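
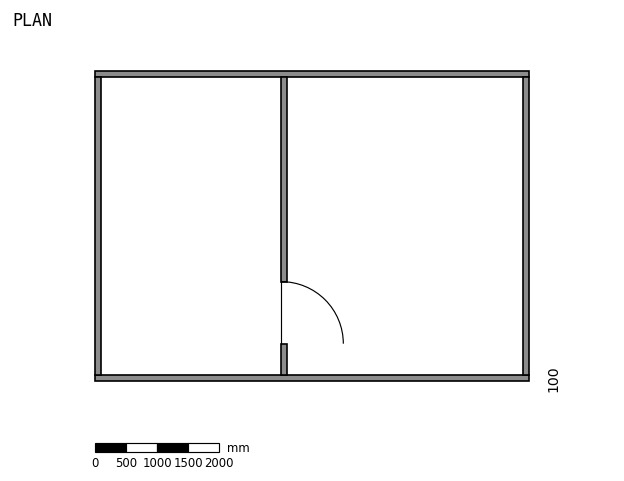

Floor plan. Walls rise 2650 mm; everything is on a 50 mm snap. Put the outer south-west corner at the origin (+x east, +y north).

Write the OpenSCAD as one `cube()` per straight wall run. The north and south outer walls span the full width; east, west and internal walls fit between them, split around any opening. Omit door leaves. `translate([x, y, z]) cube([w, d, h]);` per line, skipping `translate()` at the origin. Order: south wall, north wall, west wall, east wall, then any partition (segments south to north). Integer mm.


cube([7000, 100, 2650]);
translate([0, 4900, 0]) cube([7000, 100, 2650]);
translate([0, 100, 0]) cube([100, 4800, 2650]);
translate([6900, 100, 0]) cube([100, 4800, 2650]);
translate([3000, 100, 0]) cube([100, 500, 2650]);
translate([3000, 1600, 0]) cube([100, 3300, 2650]);


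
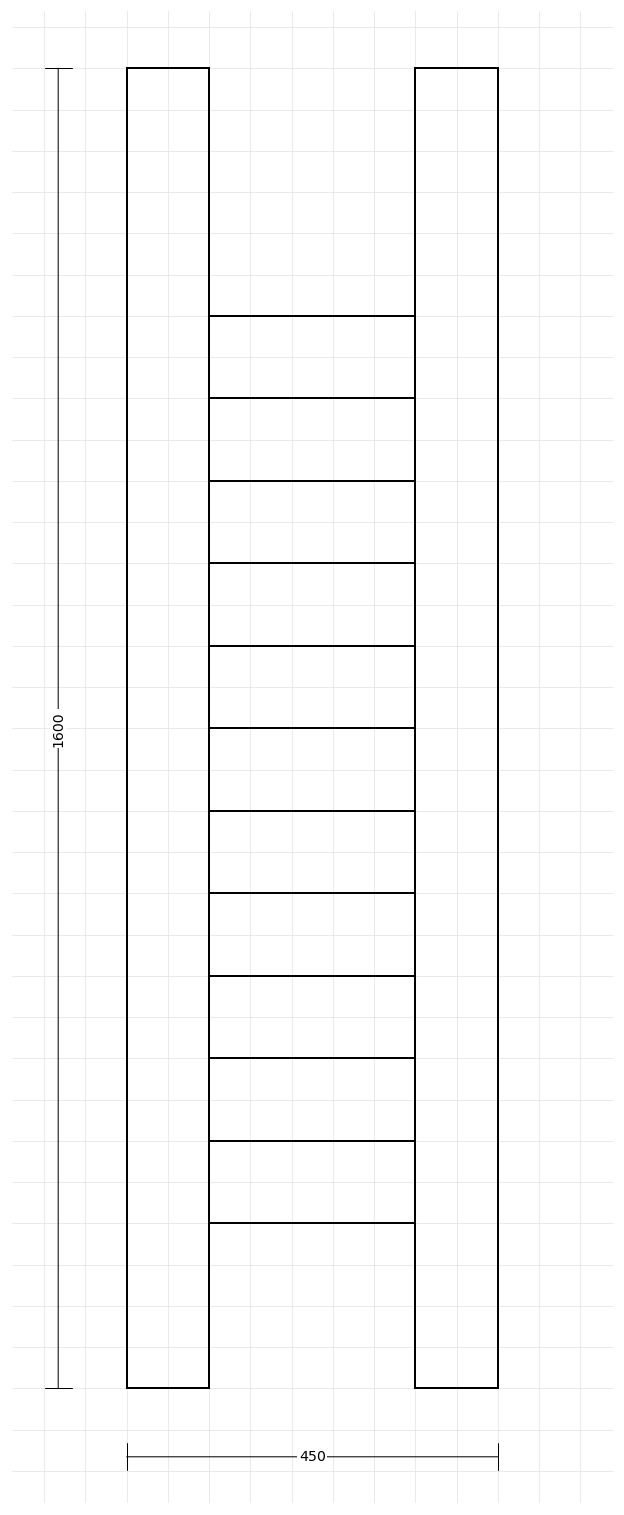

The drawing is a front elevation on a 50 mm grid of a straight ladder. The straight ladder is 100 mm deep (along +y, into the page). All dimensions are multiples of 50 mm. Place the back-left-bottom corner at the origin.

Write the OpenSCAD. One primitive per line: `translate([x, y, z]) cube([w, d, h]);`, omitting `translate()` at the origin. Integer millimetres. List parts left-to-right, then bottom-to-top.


cube([100, 100, 1600]);
translate([100, 0, 200]) cube([250, 100, 100]);
translate([100, 0, 400]) cube([250, 100, 100]);
translate([100, 0, 600]) cube([250, 100, 100]);
translate([100, 0, 800]) cube([250, 100, 100]);
translate([100, 0, 1000]) cube([250, 100, 100]);
translate([100, 0, 1200]) cube([250, 100, 100]);
translate([350, 0, 0]) cube([100, 100, 1600]);


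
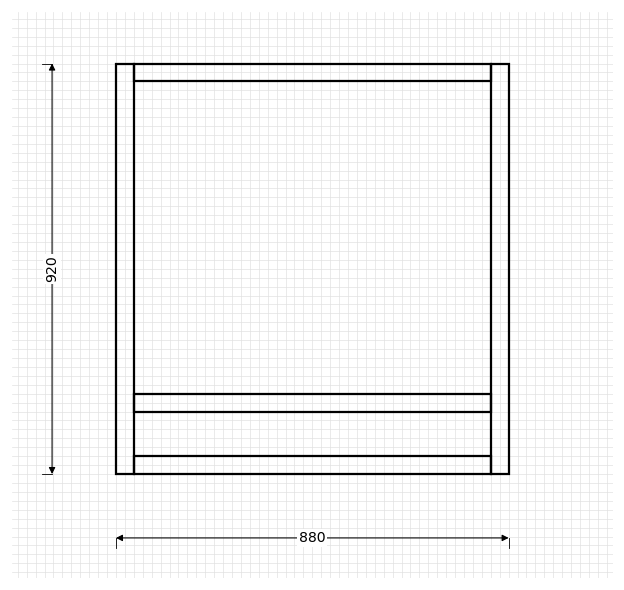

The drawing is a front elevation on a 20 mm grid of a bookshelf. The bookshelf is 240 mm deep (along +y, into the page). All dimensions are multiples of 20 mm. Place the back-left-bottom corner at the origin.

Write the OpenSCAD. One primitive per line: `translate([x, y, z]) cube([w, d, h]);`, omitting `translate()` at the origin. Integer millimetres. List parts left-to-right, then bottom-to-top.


cube([40, 240, 920]);
translate([40, 0, 0]) cube([800, 240, 40]);
translate([40, 0, 140]) cube([800, 240, 40]);
translate([40, 0, 880]) cube([800, 240, 40]);
translate([840, 0, 0]) cube([40, 240, 920]);


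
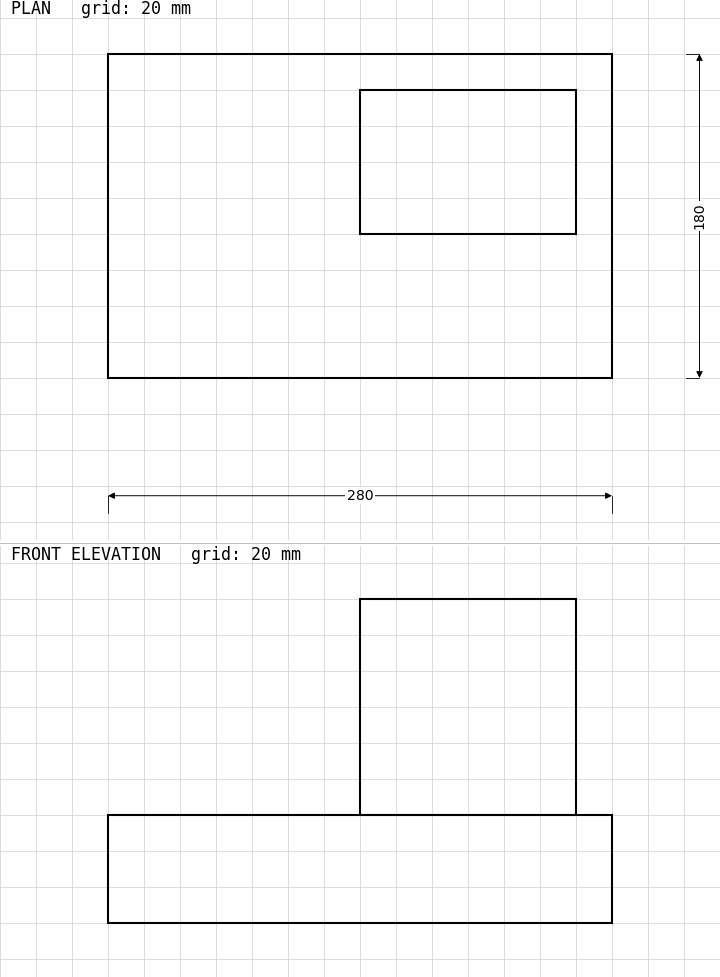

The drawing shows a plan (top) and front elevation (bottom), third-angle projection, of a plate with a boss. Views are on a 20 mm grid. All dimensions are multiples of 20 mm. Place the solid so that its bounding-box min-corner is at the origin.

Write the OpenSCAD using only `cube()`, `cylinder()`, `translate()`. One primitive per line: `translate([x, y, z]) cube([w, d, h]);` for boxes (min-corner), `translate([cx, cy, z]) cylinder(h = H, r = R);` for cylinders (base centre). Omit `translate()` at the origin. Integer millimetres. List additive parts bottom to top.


cube([280, 180, 60]);
translate([140, 80, 60]) cube([120, 80, 120]);


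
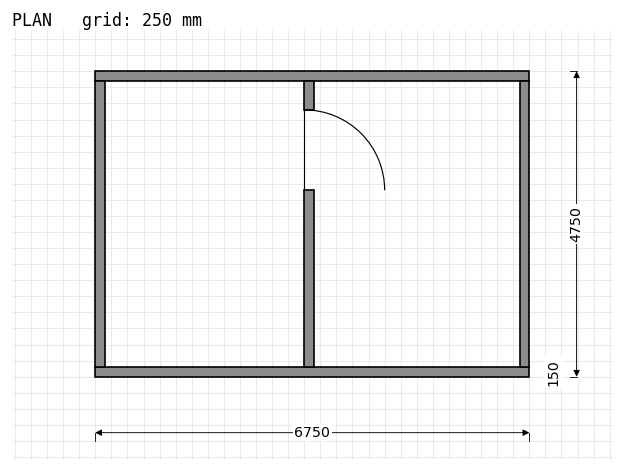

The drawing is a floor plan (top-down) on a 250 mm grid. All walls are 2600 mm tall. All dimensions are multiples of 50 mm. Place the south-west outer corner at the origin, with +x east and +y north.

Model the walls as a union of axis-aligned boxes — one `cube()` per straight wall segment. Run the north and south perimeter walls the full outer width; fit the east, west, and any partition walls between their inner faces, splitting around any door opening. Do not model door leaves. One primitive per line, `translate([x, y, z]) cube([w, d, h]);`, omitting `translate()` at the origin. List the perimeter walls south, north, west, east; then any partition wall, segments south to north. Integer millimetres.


cube([6750, 150, 2600]);
translate([0, 4600, 0]) cube([6750, 150, 2600]);
translate([0, 150, 0]) cube([150, 4450, 2600]);
translate([6600, 150, 0]) cube([150, 4450, 2600]);
translate([3250, 150, 0]) cube([150, 2750, 2600]);
translate([3250, 4150, 0]) cube([150, 450, 2600]);


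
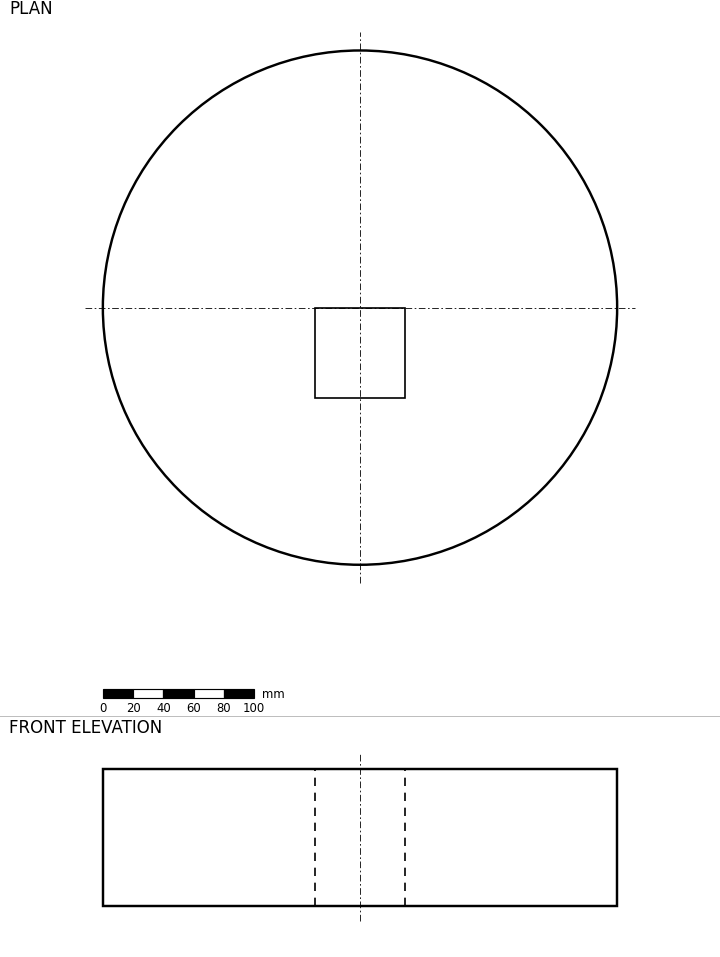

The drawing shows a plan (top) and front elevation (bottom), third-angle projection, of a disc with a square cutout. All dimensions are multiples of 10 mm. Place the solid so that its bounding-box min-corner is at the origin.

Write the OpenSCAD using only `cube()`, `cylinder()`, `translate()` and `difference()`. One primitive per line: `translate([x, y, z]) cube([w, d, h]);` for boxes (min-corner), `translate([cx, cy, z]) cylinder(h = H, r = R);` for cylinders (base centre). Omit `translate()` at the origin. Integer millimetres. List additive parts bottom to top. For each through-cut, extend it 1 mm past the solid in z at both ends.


difference() {
  translate([170, 170, 0]) cylinder(h = 90, r = 170);
  translate([140, 110, -1]) cube([60, 60, 92]);
}


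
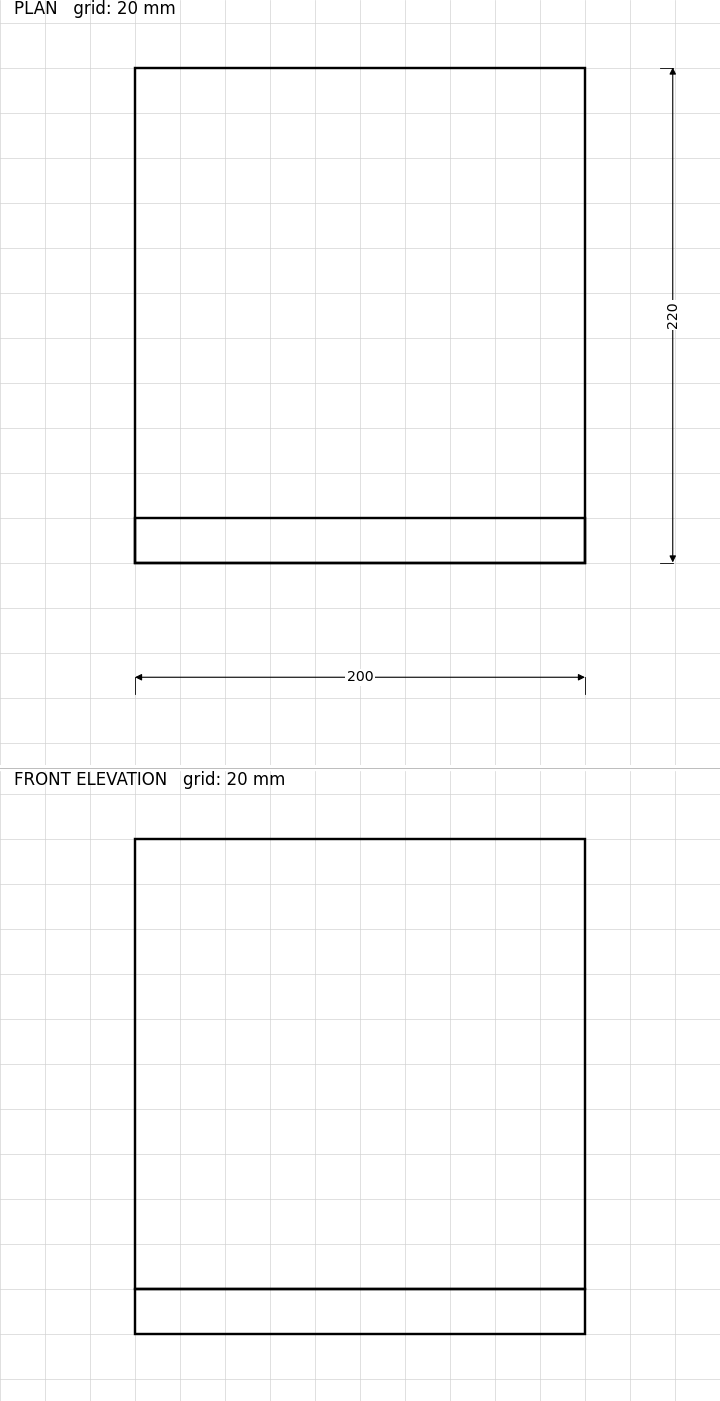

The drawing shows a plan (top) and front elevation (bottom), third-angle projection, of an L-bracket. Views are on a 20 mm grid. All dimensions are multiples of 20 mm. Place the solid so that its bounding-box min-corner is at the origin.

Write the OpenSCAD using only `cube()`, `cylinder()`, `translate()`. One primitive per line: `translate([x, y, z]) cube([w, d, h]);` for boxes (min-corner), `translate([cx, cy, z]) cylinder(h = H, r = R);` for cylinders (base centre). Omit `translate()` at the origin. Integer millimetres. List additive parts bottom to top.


cube([200, 220, 20]);
translate([0, 0, 20]) cube([200, 20, 200]);


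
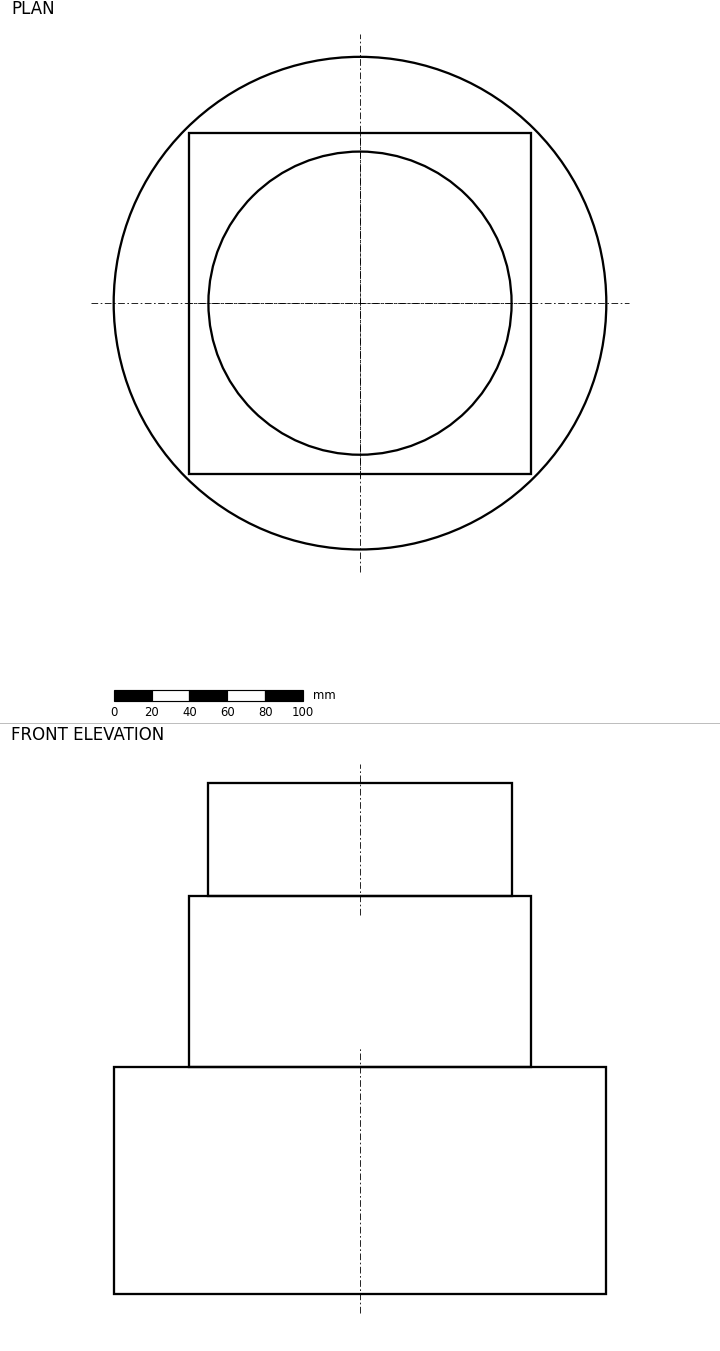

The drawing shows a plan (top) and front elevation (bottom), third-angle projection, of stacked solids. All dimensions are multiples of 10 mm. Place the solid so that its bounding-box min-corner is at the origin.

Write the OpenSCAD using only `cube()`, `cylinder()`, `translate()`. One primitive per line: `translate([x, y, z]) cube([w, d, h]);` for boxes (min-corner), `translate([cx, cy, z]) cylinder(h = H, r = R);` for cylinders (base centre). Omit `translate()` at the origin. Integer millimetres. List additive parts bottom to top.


translate([130, 130, 0]) cylinder(h = 120, r = 130);
translate([40, 40, 120]) cube([180, 180, 90]);
translate([130, 130, 210]) cylinder(h = 60, r = 80);


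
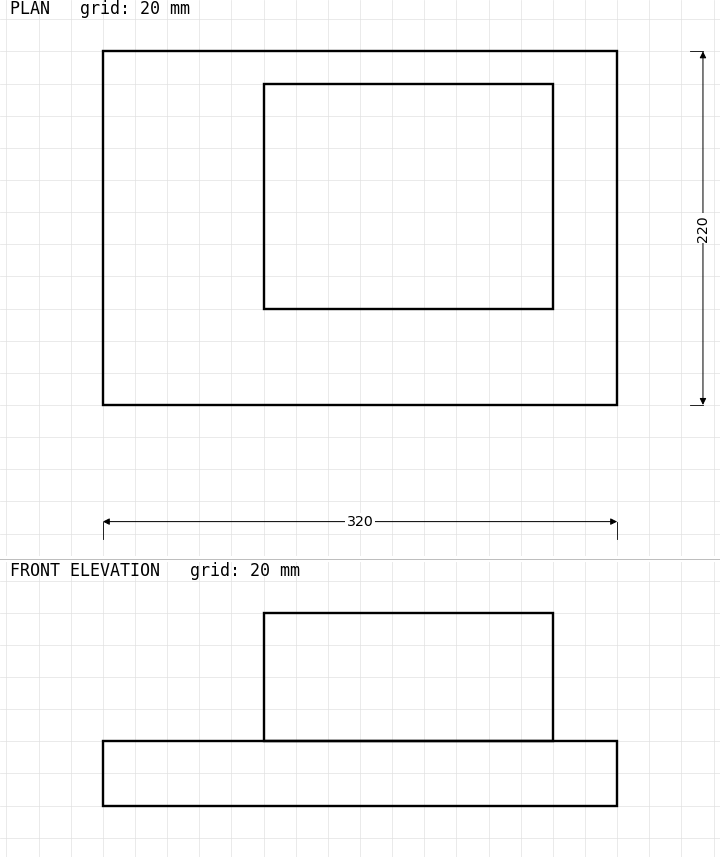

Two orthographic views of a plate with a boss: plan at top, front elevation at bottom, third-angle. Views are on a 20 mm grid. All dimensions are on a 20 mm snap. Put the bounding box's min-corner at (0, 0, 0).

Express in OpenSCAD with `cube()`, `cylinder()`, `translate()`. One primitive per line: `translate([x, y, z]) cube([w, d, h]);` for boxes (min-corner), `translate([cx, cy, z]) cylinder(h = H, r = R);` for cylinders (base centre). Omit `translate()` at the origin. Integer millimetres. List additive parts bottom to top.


cube([320, 220, 40]);
translate([100, 60, 40]) cube([180, 140, 80]);


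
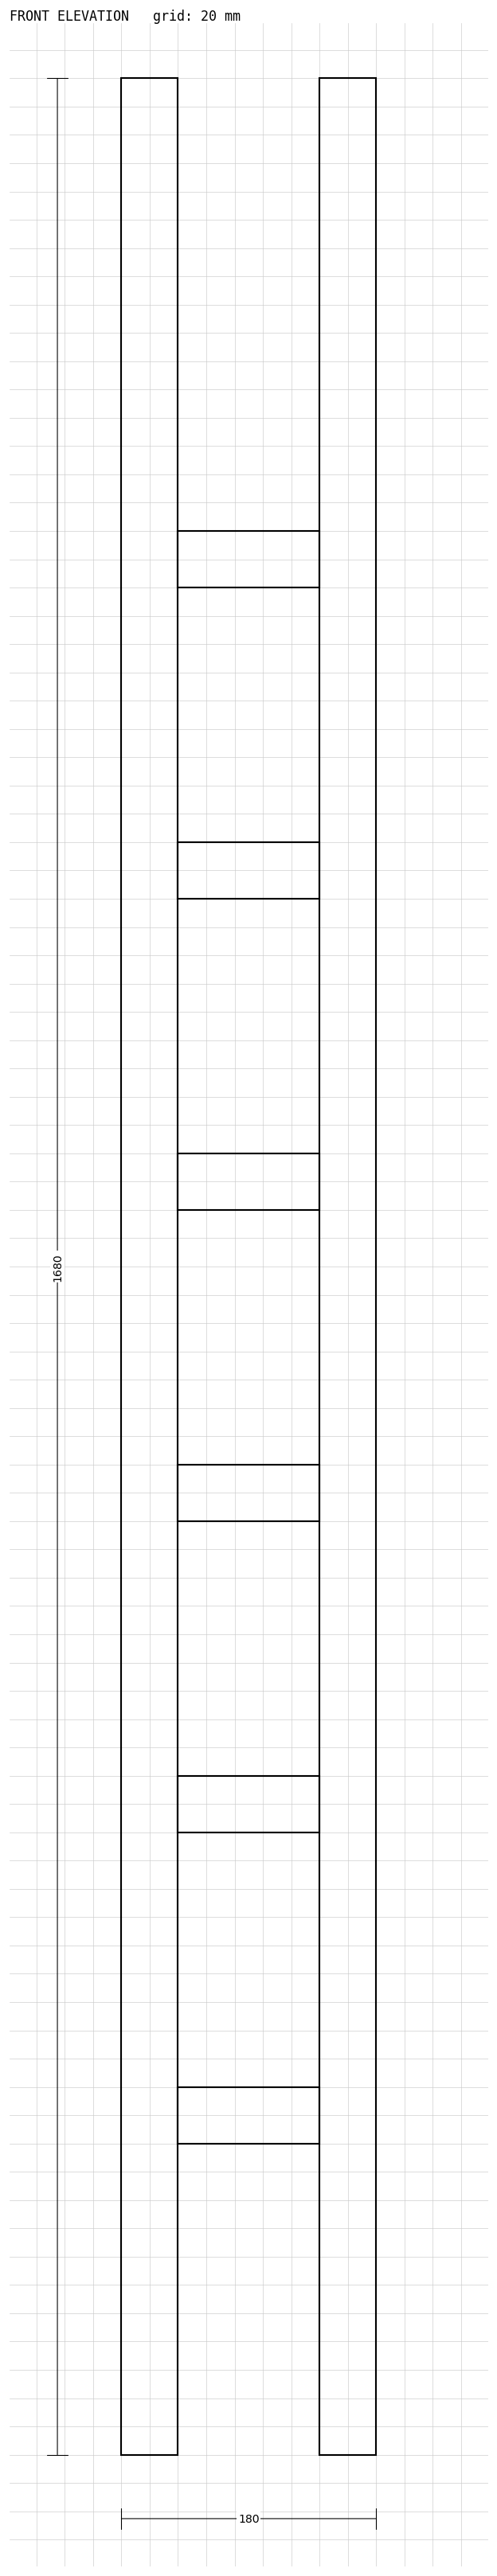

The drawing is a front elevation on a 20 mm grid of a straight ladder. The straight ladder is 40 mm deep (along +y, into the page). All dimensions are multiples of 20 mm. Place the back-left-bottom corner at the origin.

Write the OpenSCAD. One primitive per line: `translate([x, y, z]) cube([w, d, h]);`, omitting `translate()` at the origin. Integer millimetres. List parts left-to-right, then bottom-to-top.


cube([40, 40, 1680]);
translate([40, 0, 220]) cube([100, 40, 40]);
translate([40, 0, 440]) cube([100, 40, 40]);
translate([40, 0, 660]) cube([100, 40, 40]);
translate([40, 0, 880]) cube([100, 40, 40]);
translate([40, 0, 1100]) cube([100, 40, 40]);
translate([40, 0, 1320]) cube([100, 40, 40]);
translate([140, 0, 0]) cube([40, 40, 1680]);


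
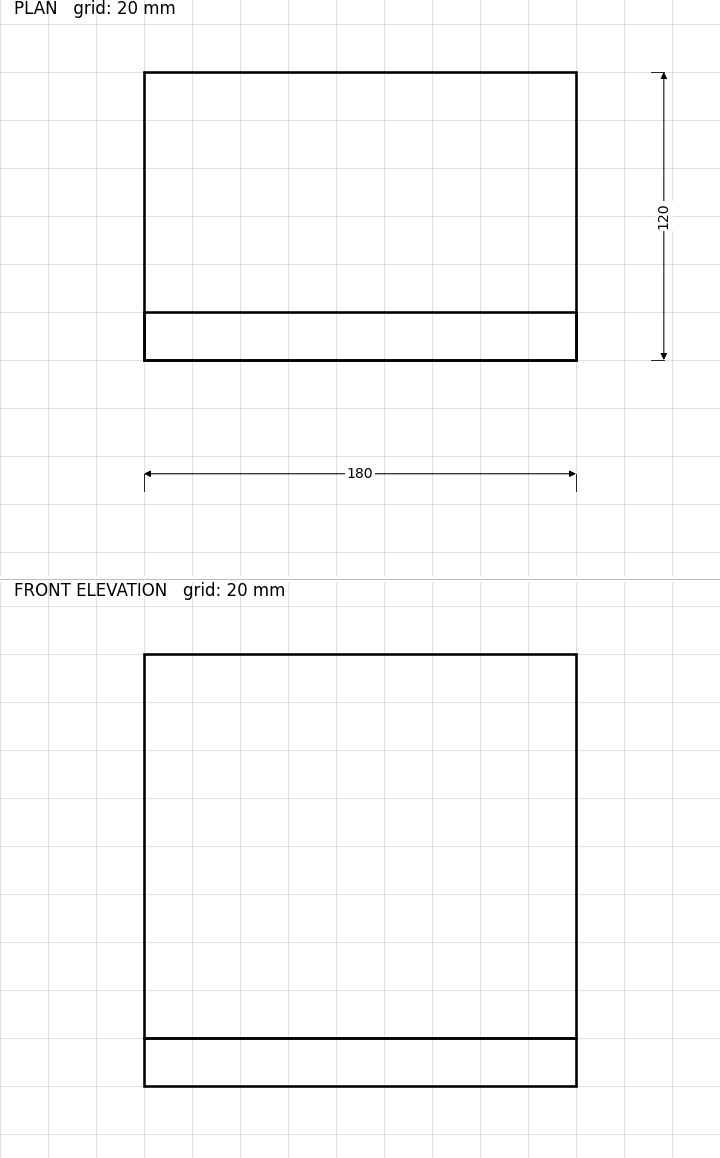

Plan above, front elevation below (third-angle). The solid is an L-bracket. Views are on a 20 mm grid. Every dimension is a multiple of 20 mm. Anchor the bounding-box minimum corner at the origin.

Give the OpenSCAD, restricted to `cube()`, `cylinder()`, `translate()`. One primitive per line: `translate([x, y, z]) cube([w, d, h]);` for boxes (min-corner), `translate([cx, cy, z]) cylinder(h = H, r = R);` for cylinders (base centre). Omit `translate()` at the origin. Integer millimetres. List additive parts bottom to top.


cube([180, 120, 20]);
translate([0, 0, 20]) cube([180, 20, 160]);


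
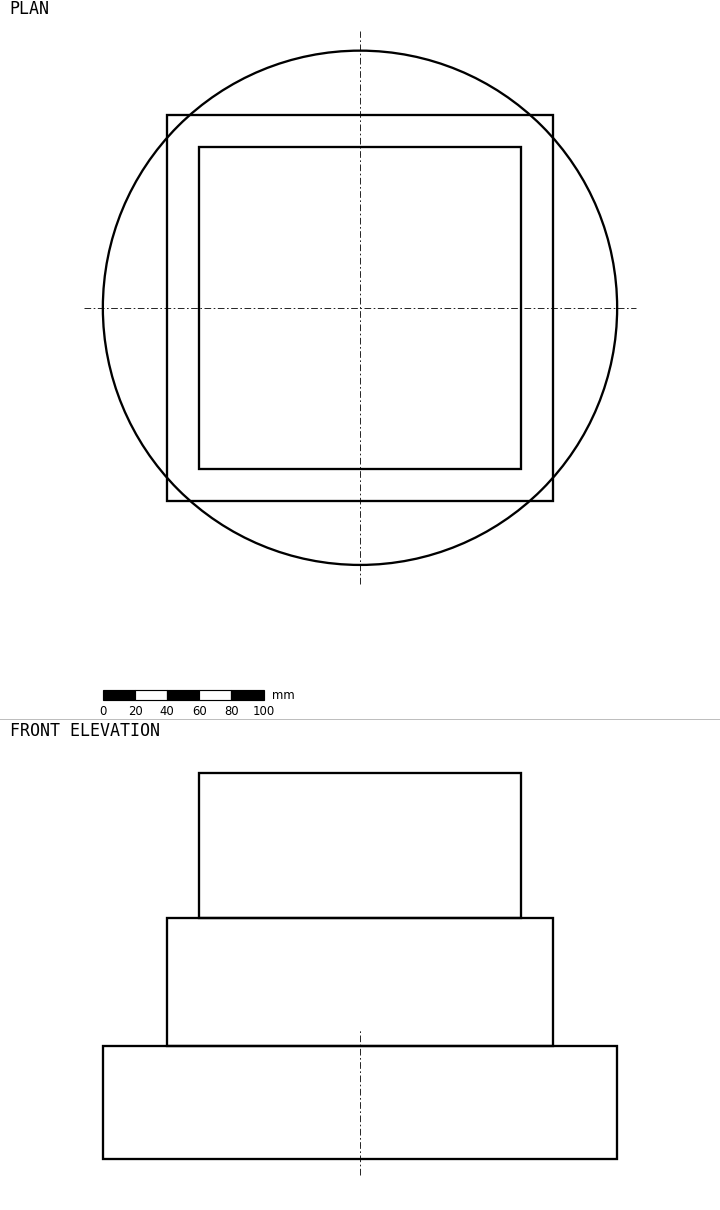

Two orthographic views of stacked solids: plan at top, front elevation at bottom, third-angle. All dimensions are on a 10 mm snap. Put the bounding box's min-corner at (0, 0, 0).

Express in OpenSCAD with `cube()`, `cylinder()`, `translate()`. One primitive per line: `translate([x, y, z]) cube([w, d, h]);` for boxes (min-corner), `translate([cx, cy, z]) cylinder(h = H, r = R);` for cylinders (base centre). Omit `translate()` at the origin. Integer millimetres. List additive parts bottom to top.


translate([160, 160, 0]) cylinder(h = 70, r = 160);
translate([40, 40, 70]) cube([240, 240, 80]);
translate([60, 60, 150]) cube([200, 200, 90]);


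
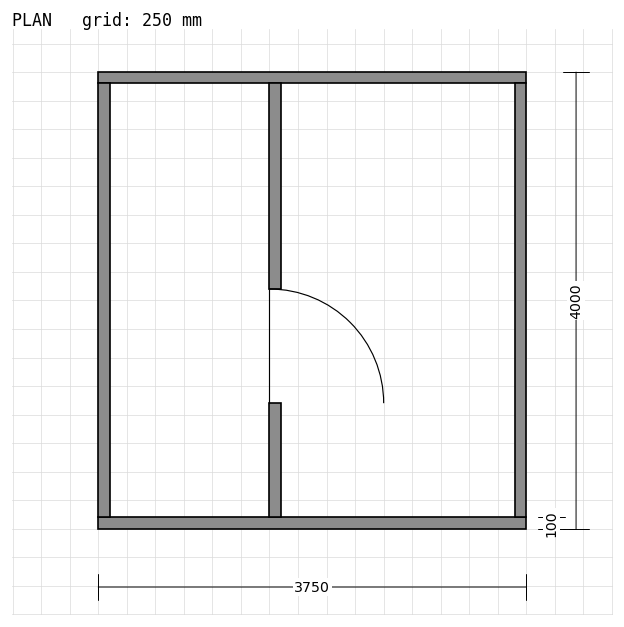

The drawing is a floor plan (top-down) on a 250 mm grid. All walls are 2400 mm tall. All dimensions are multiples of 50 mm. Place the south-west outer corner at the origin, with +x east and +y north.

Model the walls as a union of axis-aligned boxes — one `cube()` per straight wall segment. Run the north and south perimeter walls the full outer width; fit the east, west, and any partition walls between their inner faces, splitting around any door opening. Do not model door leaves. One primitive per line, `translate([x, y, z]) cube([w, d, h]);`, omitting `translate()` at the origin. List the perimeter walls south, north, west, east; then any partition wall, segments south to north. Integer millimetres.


cube([3750, 100, 2400]);
translate([0, 3900, 0]) cube([3750, 100, 2400]);
translate([0, 100, 0]) cube([100, 3800, 2400]);
translate([3650, 100, 0]) cube([100, 3800, 2400]);
translate([1500, 100, 0]) cube([100, 1000, 2400]);
translate([1500, 2100, 0]) cube([100, 1800, 2400]);


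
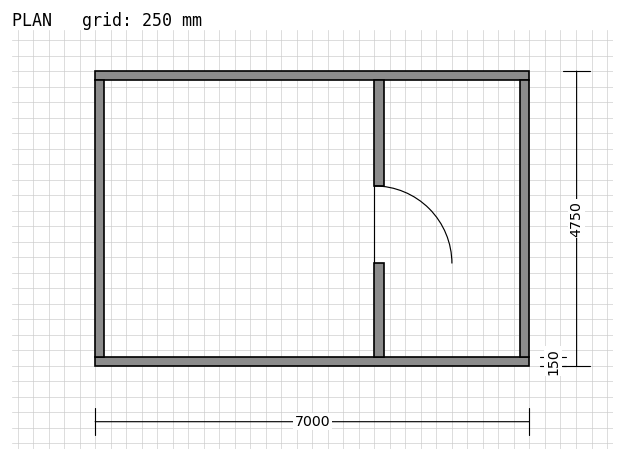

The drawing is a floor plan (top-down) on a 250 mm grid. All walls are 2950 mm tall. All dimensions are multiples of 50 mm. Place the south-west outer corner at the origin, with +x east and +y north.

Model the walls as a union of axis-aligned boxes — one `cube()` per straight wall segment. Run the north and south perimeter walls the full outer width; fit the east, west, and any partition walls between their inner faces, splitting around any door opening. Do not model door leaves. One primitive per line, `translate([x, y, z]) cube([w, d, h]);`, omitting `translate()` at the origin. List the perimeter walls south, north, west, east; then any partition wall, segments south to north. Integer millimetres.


cube([7000, 150, 2950]);
translate([0, 4600, 0]) cube([7000, 150, 2950]);
translate([0, 150, 0]) cube([150, 4450, 2950]);
translate([6850, 150, 0]) cube([150, 4450, 2950]);
translate([4500, 150, 0]) cube([150, 1500, 2950]);
translate([4500, 2900, 0]) cube([150, 1700, 2950]);


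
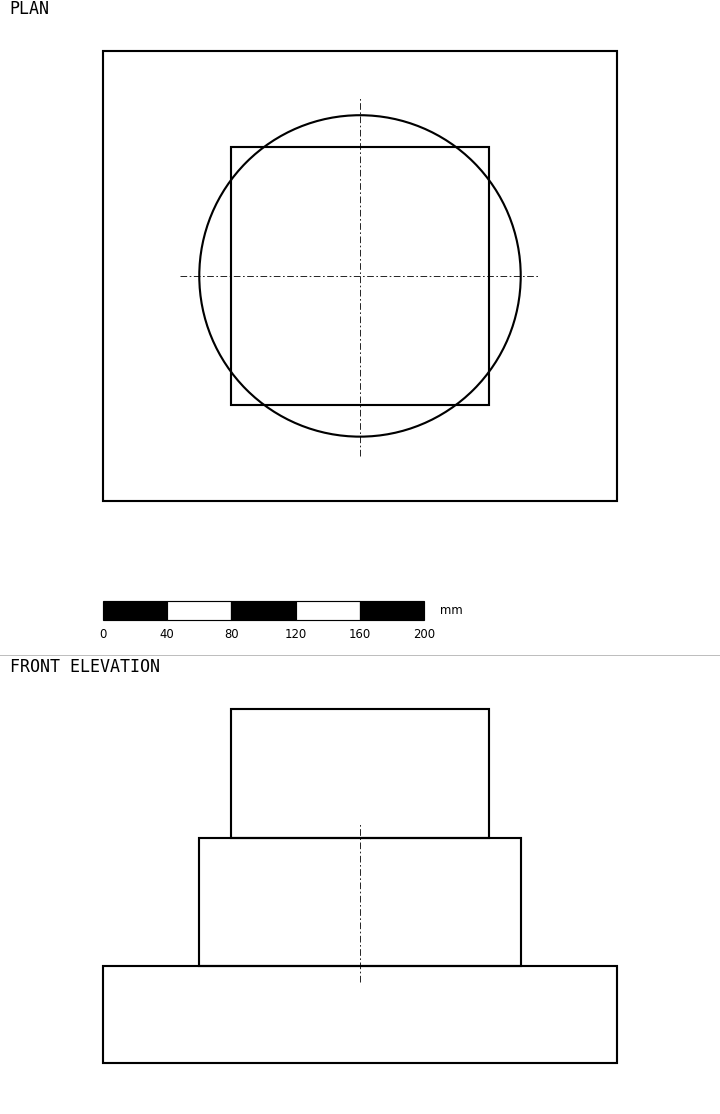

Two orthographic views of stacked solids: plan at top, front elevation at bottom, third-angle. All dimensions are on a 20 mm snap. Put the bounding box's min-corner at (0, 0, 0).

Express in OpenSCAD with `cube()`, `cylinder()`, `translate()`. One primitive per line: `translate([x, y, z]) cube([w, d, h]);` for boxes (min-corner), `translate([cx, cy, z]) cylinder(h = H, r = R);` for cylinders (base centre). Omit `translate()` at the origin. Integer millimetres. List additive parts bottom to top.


cube([320, 280, 60]);
translate([160, 140, 60]) cylinder(h = 80, r = 100);
translate([80, 60, 140]) cube([160, 160, 80]);


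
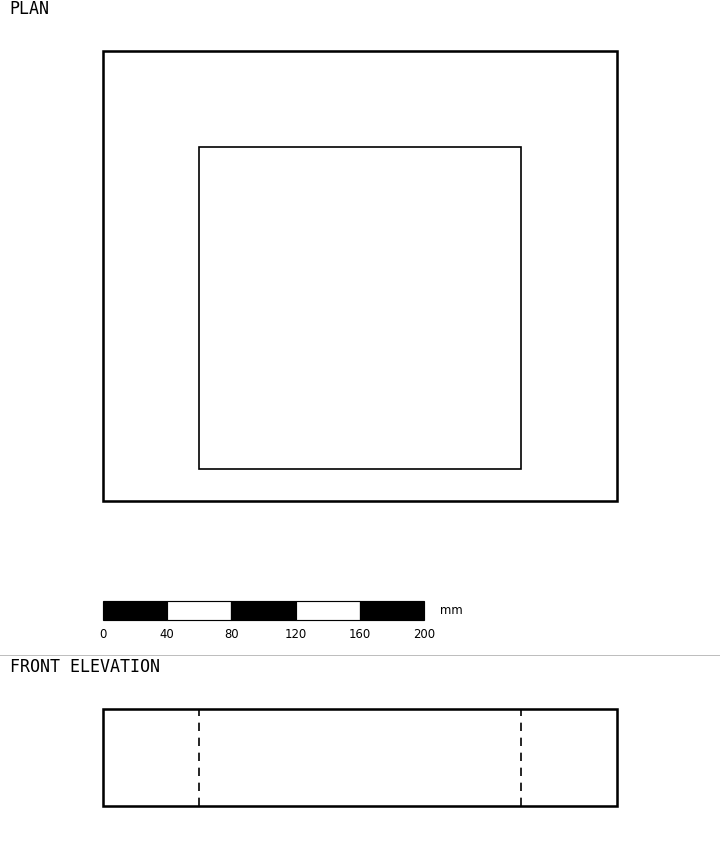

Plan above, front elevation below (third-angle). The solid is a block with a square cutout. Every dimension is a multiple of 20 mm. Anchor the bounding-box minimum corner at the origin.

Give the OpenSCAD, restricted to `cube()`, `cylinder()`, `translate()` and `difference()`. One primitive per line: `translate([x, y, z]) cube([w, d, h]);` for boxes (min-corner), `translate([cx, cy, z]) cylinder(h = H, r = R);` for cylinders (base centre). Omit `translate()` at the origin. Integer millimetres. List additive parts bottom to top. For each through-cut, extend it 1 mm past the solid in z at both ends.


difference() {
  cube([320, 280, 60]);
  translate([60, 20, -1]) cube([200, 200, 62]);
}


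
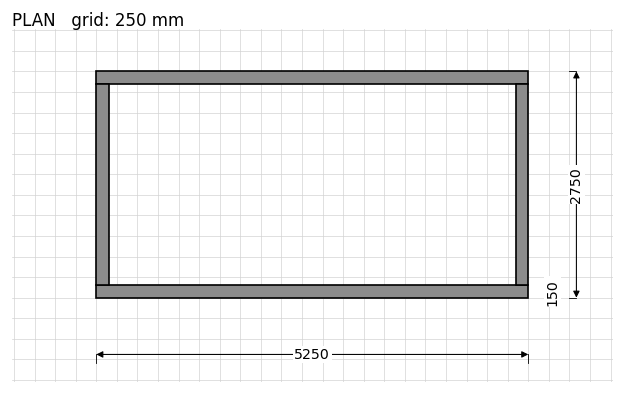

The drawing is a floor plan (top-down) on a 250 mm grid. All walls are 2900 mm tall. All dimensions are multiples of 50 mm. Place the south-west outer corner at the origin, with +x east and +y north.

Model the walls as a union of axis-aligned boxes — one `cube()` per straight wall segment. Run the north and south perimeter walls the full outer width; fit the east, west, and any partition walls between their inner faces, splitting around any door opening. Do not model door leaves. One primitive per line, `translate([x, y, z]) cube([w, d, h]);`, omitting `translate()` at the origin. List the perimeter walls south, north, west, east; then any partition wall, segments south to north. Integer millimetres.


cube([5250, 150, 2900]);
translate([0, 2600, 0]) cube([5250, 150, 2900]);
translate([0, 150, 0]) cube([150, 2450, 2900]);
translate([5100, 150, 0]) cube([150, 2450, 2900]);


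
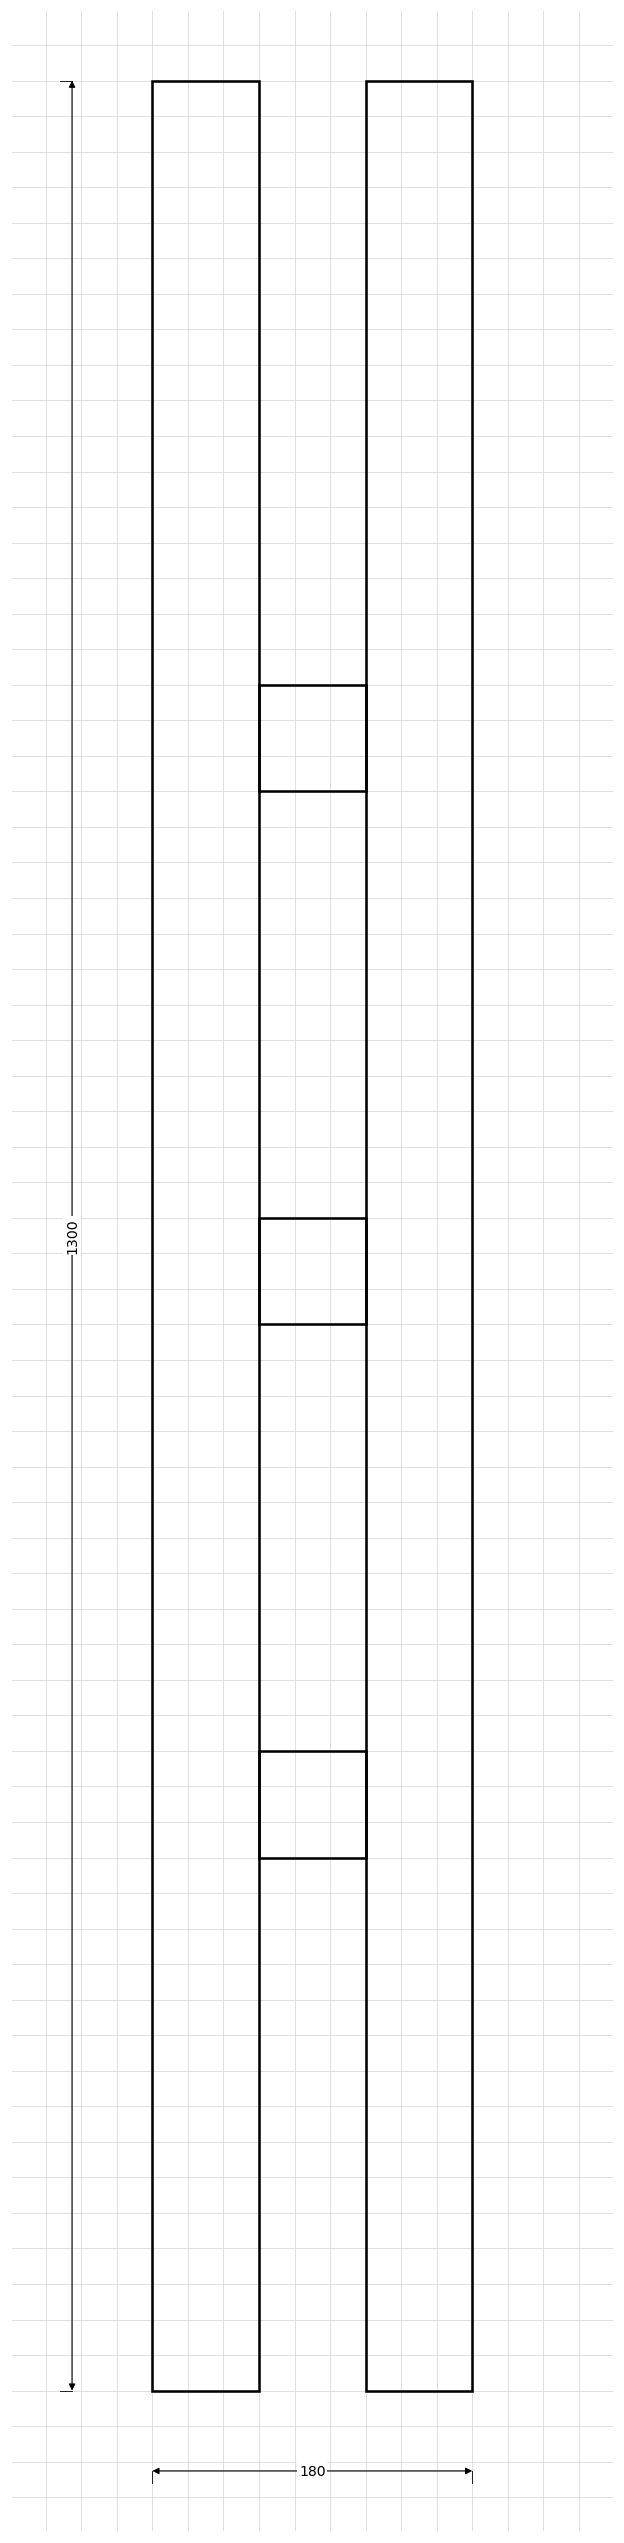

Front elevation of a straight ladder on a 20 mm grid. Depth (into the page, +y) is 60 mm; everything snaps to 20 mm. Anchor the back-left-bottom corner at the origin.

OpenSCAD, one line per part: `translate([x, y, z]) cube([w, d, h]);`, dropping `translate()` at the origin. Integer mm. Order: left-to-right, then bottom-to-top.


cube([60, 60, 1300]);
translate([60, 0, 300]) cube([60, 60, 60]);
translate([60, 0, 600]) cube([60, 60, 60]);
translate([60, 0, 900]) cube([60, 60, 60]);
translate([120, 0, 0]) cube([60, 60, 1300]);


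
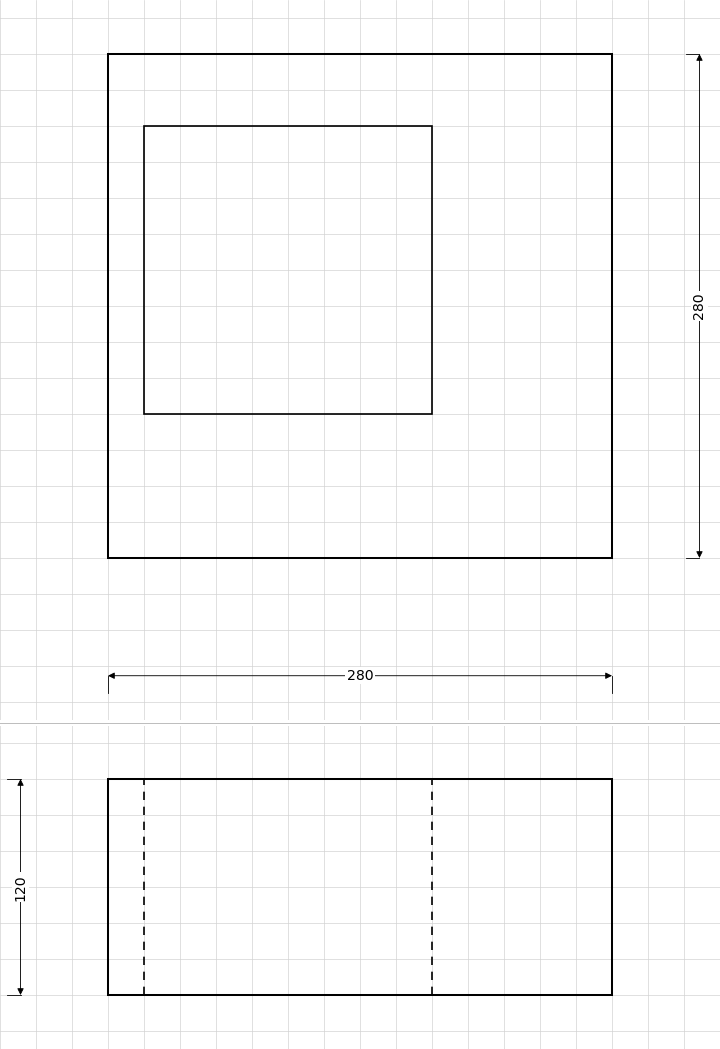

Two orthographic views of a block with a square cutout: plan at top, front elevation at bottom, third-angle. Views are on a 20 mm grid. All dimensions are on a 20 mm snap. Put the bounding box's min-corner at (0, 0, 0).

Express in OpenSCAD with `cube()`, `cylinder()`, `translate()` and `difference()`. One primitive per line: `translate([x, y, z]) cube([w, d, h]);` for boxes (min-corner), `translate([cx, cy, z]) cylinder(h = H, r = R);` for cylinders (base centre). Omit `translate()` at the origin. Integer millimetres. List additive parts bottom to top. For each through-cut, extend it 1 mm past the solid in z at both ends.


difference() {
  cube([280, 280, 120]);
  translate([20, 80, -1]) cube([160, 160, 122]);
}


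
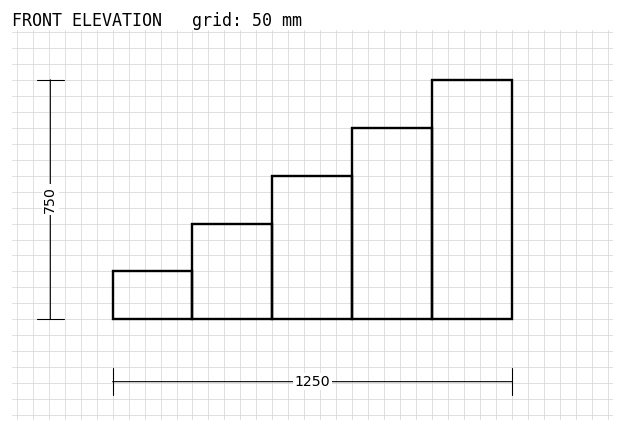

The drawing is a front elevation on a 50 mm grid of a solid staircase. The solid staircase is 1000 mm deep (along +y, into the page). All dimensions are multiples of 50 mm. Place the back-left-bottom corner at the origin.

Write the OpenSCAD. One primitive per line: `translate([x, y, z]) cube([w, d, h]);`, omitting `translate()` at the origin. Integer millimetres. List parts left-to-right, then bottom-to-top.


cube([250, 1000, 150]);
translate([250, 0, 0]) cube([250, 1000, 300]);
translate([500, 0, 0]) cube([250, 1000, 450]);
translate([750, 0, 0]) cube([250, 1000, 600]);
translate([1000, 0, 0]) cube([250, 1000, 750]);


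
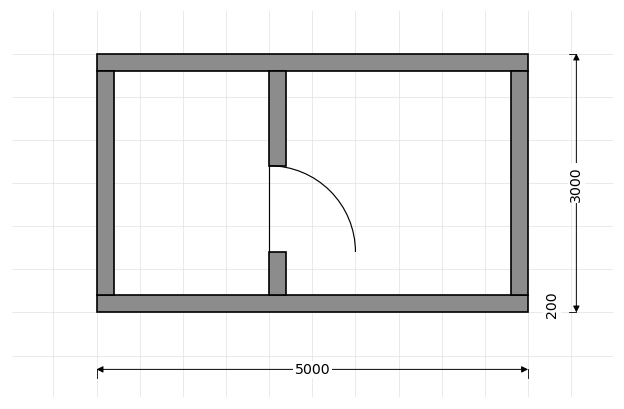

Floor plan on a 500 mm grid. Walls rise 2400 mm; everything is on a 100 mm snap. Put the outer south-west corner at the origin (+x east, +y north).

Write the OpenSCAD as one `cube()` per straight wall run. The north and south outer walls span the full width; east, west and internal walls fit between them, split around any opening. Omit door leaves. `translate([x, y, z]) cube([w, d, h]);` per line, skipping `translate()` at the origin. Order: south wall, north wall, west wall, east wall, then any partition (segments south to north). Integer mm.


cube([5000, 200, 2400]);
translate([0, 2800, 0]) cube([5000, 200, 2400]);
translate([0, 200, 0]) cube([200, 2600, 2400]);
translate([4800, 200, 0]) cube([200, 2600, 2400]);
translate([2000, 200, 0]) cube([200, 500, 2400]);
translate([2000, 1700, 0]) cube([200, 1100, 2400]);


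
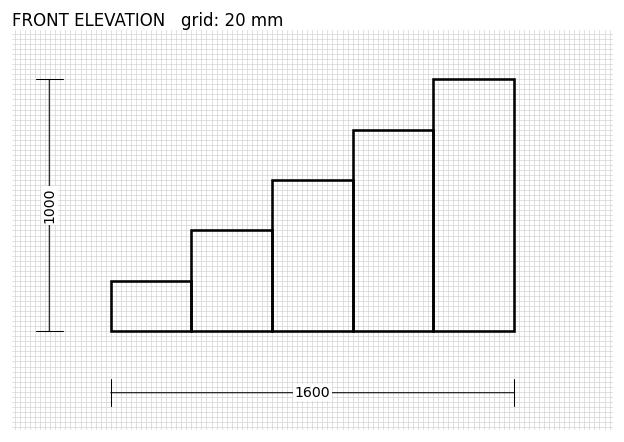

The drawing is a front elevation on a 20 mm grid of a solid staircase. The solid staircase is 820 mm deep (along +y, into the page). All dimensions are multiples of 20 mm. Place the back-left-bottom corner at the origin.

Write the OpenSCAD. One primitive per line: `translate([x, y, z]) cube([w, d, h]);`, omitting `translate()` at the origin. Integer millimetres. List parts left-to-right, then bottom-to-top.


cube([320, 820, 200]);
translate([320, 0, 0]) cube([320, 820, 400]);
translate([640, 0, 0]) cube([320, 820, 600]);
translate([960, 0, 0]) cube([320, 820, 800]);
translate([1280, 0, 0]) cube([320, 820, 1000]);


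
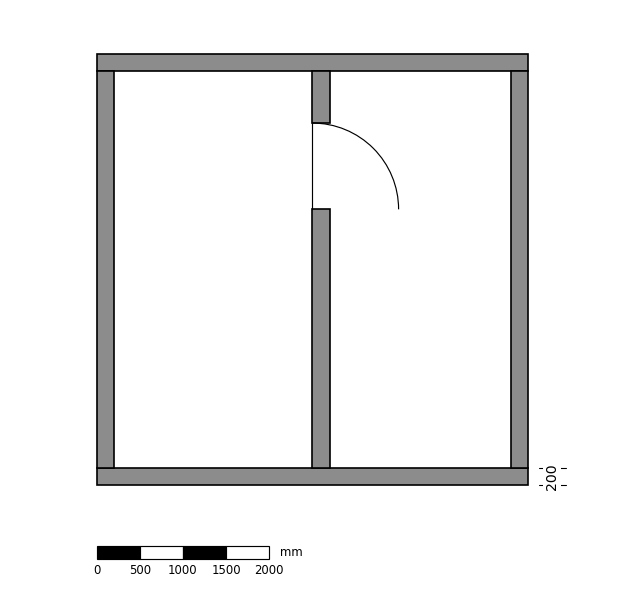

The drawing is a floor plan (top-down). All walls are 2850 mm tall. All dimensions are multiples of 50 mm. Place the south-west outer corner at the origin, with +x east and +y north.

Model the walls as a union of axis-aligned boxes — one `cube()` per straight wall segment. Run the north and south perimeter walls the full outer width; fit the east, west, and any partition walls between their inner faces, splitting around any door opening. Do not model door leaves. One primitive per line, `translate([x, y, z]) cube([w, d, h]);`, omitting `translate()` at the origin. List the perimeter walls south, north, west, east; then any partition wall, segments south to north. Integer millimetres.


cube([5000, 200, 2850]);
translate([0, 4800, 0]) cube([5000, 200, 2850]);
translate([0, 200, 0]) cube([200, 4600, 2850]);
translate([4800, 200, 0]) cube([200, 4600, 2850]);
translate([2500, 200, 0]) cube([200, 3000, 2850]);
translate([2500, 4200, 0]) cube([200, 600, 2850]);


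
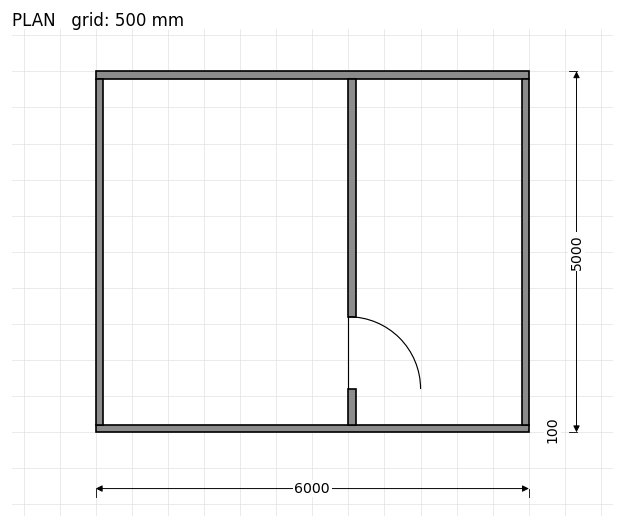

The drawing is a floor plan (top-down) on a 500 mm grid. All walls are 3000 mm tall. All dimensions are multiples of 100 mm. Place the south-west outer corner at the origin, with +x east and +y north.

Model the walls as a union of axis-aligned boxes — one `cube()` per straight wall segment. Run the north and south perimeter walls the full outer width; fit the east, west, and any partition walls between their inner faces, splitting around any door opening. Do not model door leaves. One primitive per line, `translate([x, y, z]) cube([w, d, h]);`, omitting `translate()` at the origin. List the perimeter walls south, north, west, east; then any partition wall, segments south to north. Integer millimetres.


cube([6000, 100, 3000]);
translate([0, 4900, 0]) cube([6000, 100, 3000]);
translate([0, 100, 0]) cube([100, 4800, 3000]);
translate([5900, 100, 0]) cube([100, 4800, 3000]);
translate([3500, 100, 0]) cube([100, 500, 3000]);
translate([3500, 1600, 0]) cube([100, 3300, 3000]);


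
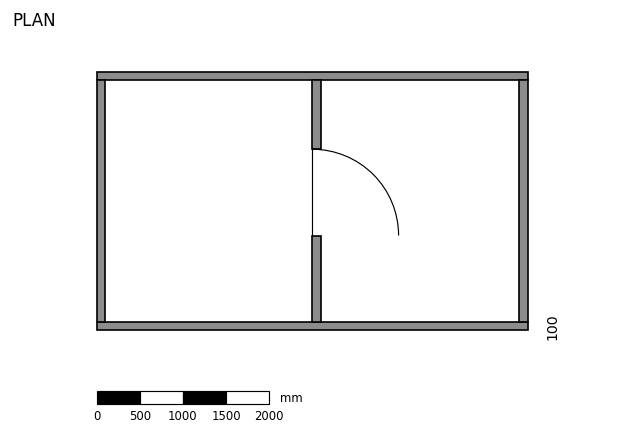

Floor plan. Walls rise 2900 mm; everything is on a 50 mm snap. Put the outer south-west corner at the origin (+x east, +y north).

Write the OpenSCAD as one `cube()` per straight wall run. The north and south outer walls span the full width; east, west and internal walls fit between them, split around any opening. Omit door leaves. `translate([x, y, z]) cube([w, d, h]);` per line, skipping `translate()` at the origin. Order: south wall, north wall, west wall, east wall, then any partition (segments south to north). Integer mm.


cube([5000, 100, 2900]);
translate([0, 2900, 0]) cube([5000, 100, 2900]);
translate([0, 100, 0]) cube([100, 2800, 2900]);
translate([4900, 100, 0]) cube([100, 2800, 2900]);
translate([2500, 100, 0]) cube([100, 1000, 2900]);
translate([2500, 2100, 0]) cube([100, 800, 2900]);


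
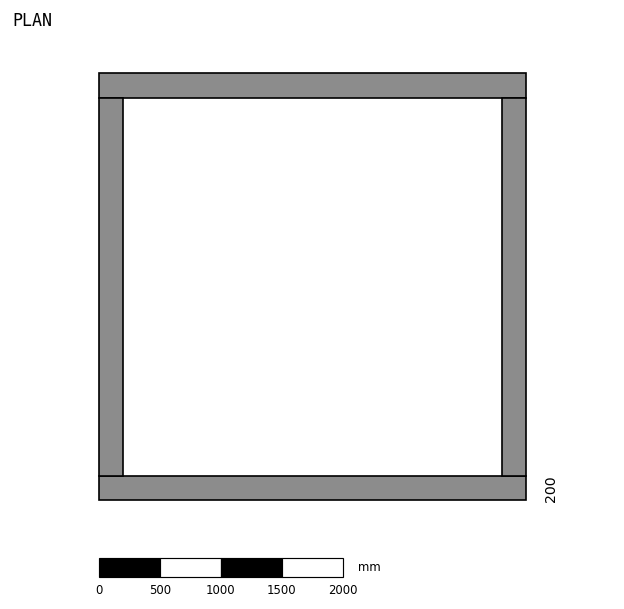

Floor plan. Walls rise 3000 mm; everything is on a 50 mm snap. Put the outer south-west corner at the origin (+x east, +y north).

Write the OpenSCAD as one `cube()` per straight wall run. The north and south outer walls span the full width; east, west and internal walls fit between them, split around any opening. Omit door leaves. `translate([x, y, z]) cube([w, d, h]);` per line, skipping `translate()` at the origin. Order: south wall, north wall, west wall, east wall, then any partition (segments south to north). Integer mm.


cube([3500, 200, 3000]);
translate([0, 3300, 0]) cube([3500, 200, 3000]);
translate([0, 200, 0]) cube([200, 3100, 3000]);
translate([3300, 200, 0]) cube([200, 3100, 3000]);


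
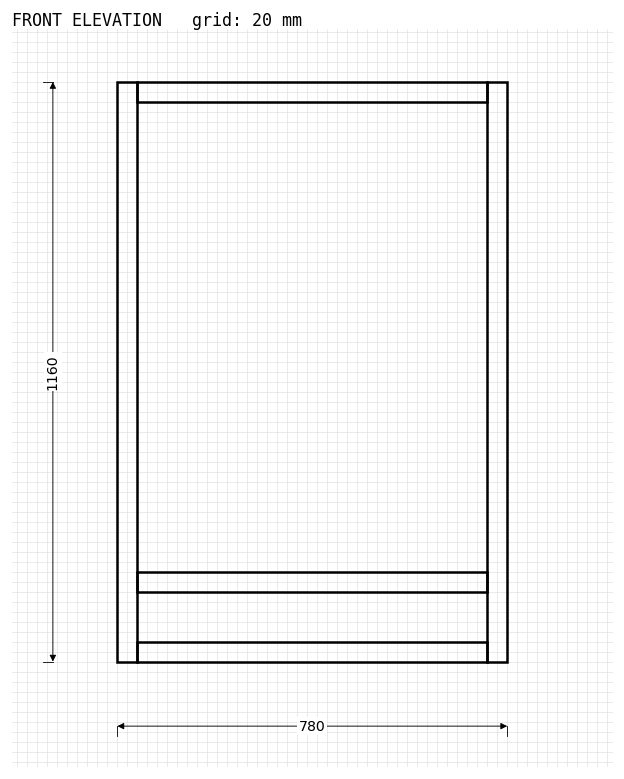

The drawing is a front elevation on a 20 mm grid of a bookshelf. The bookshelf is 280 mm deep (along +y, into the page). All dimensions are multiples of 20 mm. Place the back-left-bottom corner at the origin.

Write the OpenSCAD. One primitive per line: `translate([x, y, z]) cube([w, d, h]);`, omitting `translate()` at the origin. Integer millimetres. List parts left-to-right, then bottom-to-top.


cube([40, 280, 1160]);
translate([40, 0, 0]) cube([700, 280, 40]);
translate([40, 0, 140]) cube([700, 280, 40]);
translate([40, 0, 1120]) cube([700, 280, 40]);
translate([740, 0, 0]) cube([40, 280, 1160]);


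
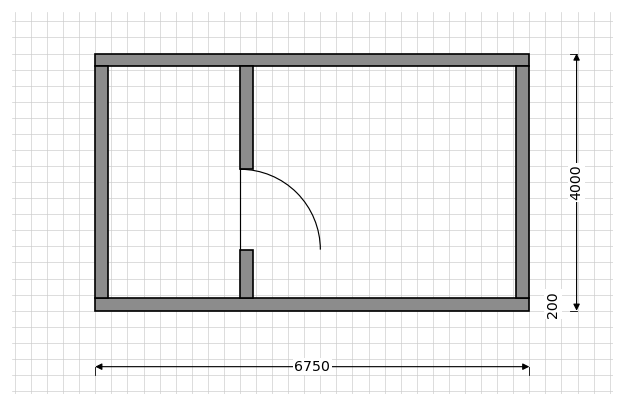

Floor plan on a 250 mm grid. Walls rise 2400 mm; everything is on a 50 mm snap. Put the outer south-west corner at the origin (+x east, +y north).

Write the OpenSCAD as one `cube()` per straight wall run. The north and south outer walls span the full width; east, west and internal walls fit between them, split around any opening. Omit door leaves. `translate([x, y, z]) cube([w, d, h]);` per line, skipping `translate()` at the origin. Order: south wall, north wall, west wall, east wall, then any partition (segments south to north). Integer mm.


cube([6750, 200, 2400]);
translate([0, 3800, 0]) cube([6750, 200, 2400]);
translate([0, 200, 0]) cube([200, 3600, 2400]);
translate([6550, 200, 0]) cube([200, 3600, 2400]);
translate([2250, 200, 0]) cube([200, 750, 2400]);
translate([2250, 2200, 0]) cube([200, 1600, 2400]);


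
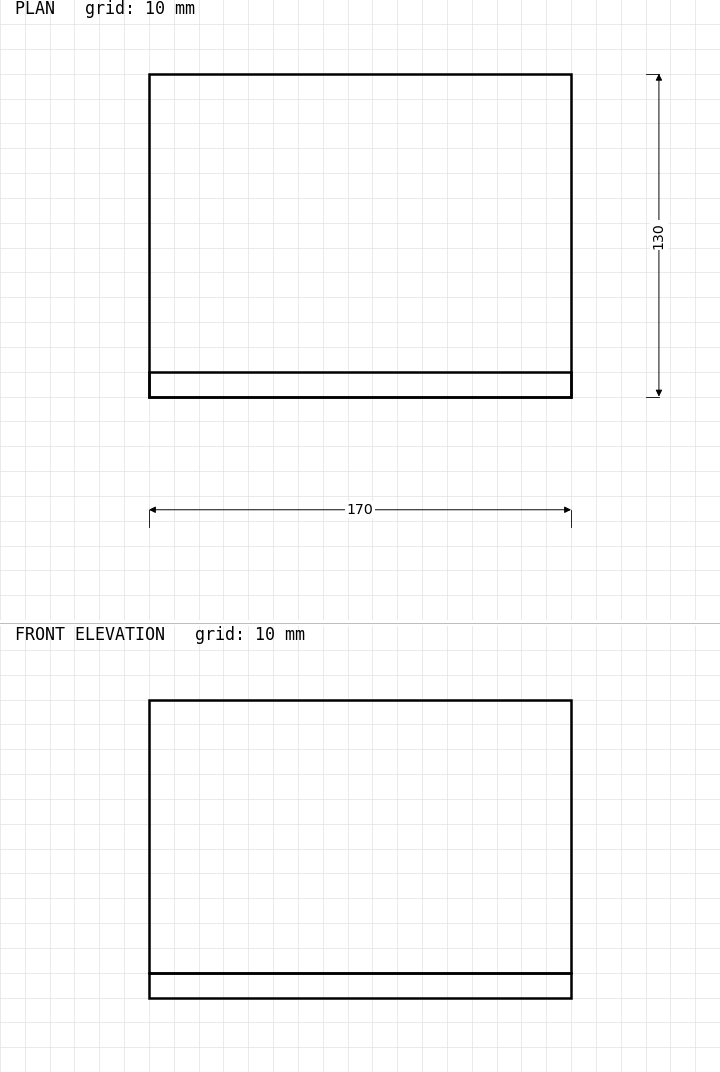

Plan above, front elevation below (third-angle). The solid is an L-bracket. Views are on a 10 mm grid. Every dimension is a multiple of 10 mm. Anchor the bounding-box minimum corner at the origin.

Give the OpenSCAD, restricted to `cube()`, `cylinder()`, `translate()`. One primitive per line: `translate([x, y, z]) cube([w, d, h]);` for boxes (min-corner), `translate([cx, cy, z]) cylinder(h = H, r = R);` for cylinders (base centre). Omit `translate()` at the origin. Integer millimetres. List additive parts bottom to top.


cube([170, 130, 10]);
translate([0, 0, 10]) cube([170, 10, 110]);


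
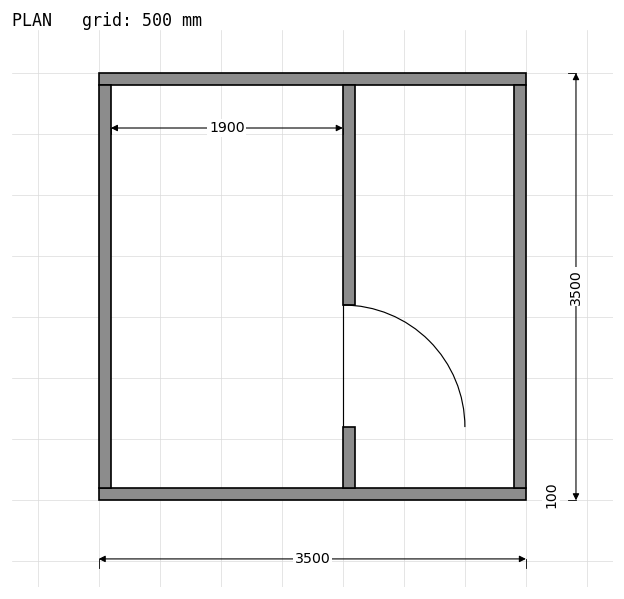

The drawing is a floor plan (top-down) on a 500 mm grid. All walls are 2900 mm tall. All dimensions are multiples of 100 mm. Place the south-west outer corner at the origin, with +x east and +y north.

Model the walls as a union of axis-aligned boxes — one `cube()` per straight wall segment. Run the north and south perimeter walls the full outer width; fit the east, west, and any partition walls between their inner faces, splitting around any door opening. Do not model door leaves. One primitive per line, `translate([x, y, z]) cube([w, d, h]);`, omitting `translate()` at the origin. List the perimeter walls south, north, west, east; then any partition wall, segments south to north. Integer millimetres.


cube([3500, 100, 2900]);
translate([0, 3400, 0]) cube([3500, 100, 2900]);
translate([0, 100, 0]) cube([100, 3300, 2900]);
translate([3400, 100, 0]) cube([100, 3300, 2900]);
translate([2000, 100, 0]) cube([100, 500, 2900]);
translate([2000, 1600, 0]) cube([100, 1800, 2900]);


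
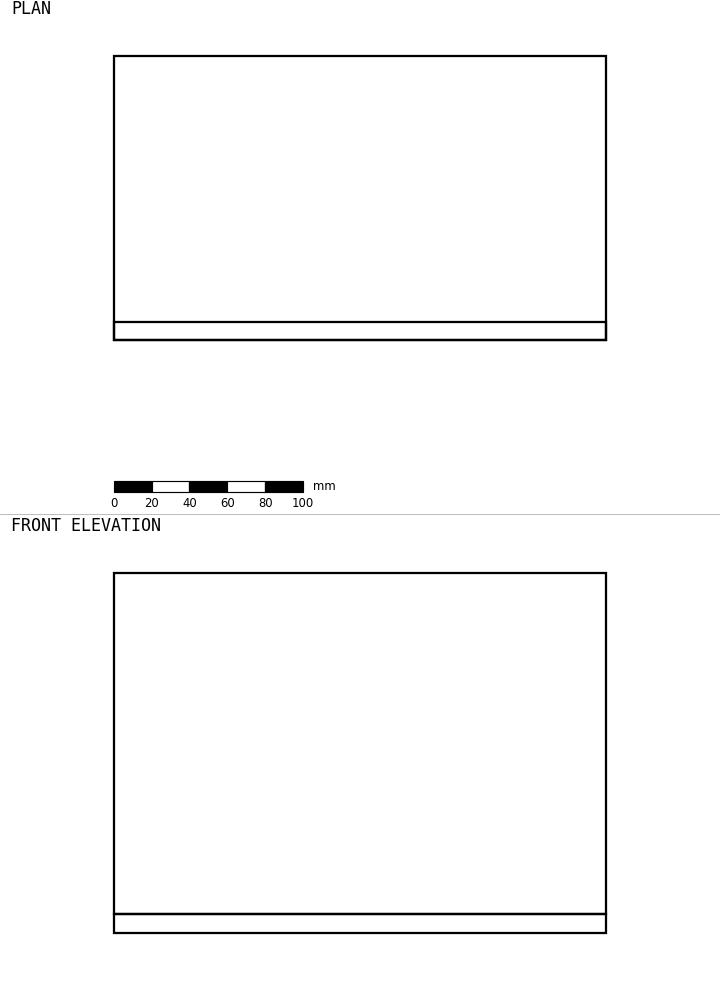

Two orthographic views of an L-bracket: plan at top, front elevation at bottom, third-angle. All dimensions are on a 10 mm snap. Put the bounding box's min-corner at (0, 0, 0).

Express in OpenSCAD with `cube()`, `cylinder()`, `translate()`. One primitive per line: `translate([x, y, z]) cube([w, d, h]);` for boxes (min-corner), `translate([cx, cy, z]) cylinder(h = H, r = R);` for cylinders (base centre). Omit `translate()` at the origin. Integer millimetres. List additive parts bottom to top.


cube([260, 150, 10]);
translate([0, 0, 10]) cube([260, 10, 180]);


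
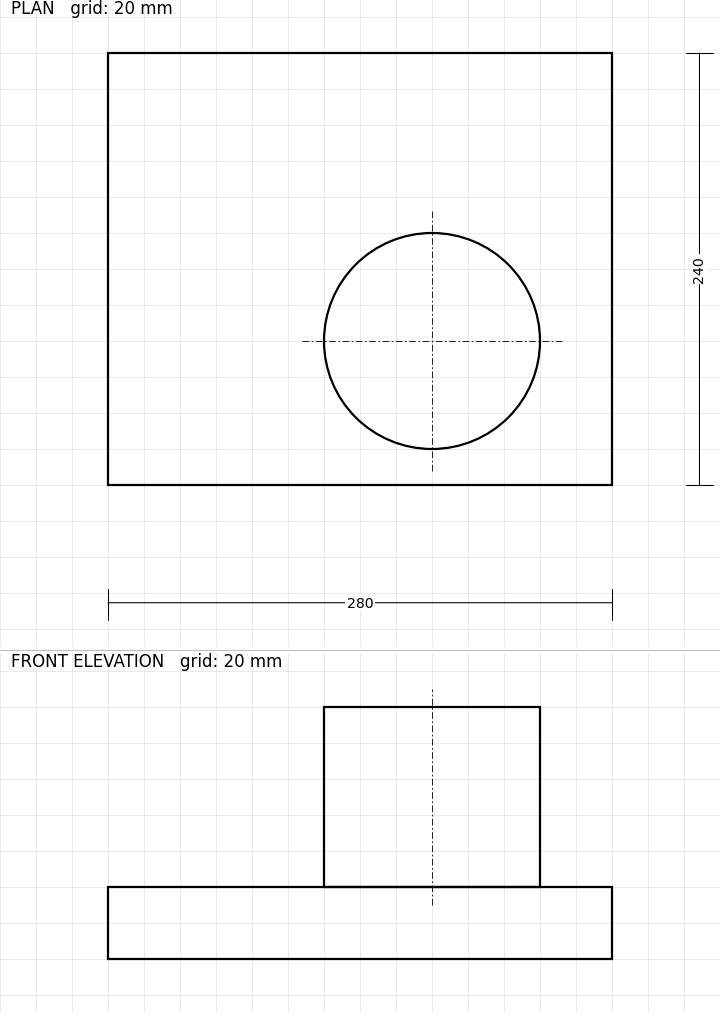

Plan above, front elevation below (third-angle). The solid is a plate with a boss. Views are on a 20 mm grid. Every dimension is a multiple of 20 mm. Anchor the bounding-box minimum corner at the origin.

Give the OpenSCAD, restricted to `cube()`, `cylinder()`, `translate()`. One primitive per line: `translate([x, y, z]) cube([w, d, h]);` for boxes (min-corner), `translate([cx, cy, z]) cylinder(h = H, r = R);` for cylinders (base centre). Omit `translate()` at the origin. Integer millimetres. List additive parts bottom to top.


cube([280, 240, 40]);
translate([180, 80, 40]) cylinder(h = 100, r = 60);


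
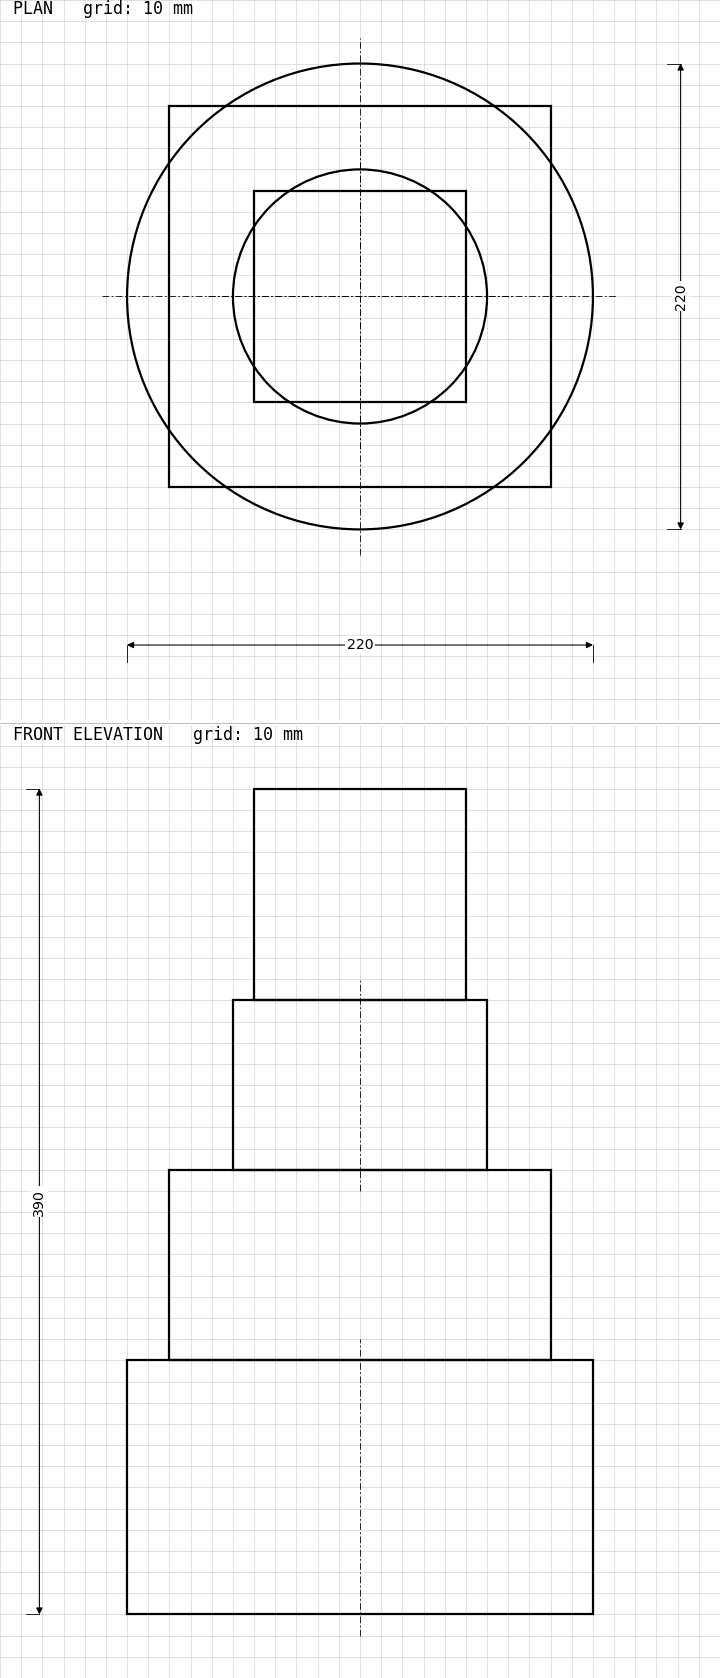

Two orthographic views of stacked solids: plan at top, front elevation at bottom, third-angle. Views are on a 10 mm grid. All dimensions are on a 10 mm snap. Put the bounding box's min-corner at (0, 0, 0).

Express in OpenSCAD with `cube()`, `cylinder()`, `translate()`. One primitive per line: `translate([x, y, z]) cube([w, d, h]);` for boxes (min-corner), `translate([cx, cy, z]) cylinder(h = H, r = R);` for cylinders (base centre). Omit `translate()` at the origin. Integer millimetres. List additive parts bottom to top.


translate([110, 110, 0]) cylinder(h = 120, r = 110);
translate([20, 20, 120]) cube([180, 180, 90]);
translate([110, 110, 210]) cylinder(h = 80, r = 60);
translate([60, 60, 290]) cube([100, 100, 100]);


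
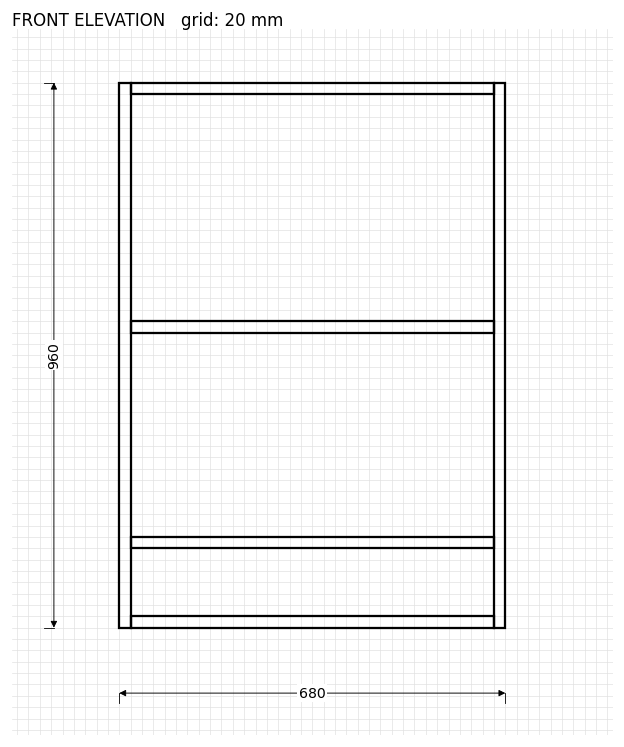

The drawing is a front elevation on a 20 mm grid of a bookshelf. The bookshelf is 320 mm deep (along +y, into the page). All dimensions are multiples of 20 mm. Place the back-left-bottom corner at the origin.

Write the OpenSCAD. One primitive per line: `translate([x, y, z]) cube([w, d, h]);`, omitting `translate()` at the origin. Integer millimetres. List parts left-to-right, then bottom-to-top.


cube([20, 320, 960]);
translate([20, 0, 0]) cube([640, 320, 20]);
translate([20, 0, 140]) cube([640, 320, 20]);
translate([20, 0, 520]) cube([640, 320, 20]);
translate([20, 0, 940]) cube([640, 320, 20]);
translate([660, 0, 0]) cube([20, 320, 960]);


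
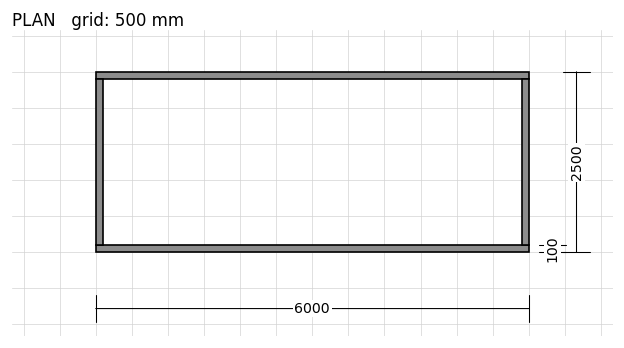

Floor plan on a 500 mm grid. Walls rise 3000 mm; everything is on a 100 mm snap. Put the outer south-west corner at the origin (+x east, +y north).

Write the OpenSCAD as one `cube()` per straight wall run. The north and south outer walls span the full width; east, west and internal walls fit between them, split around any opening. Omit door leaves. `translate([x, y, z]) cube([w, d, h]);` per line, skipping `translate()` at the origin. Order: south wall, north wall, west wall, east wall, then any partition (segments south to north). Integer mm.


cube([6000, 100, 3000]);
translate([0, 2400, 0]) cube([6000, 100, 3000]);
translate([0, 100, 0]) cube([100, 2300, 3000]);
translate([5900, 100, 0]) cube([100, 2300, 3000]);


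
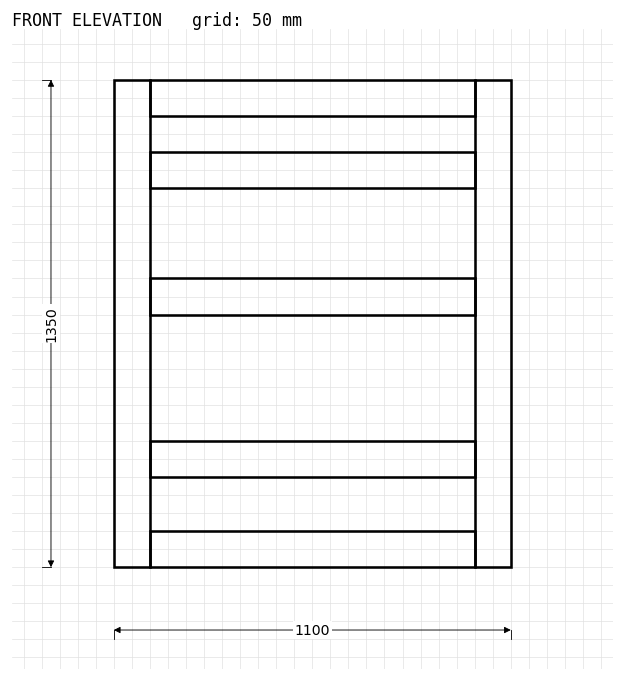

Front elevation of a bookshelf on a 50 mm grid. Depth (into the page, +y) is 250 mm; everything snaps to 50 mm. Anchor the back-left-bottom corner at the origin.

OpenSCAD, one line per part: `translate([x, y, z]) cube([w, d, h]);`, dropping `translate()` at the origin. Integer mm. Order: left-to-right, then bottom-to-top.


cube([100, 250, 1350]);
translate([100, 0, 0]) cube([900, 250, 100]);
translate([100, 0, 250]) cube([900, 250, 100]);
translate([100, 0, 700]) cube([900, 250, 100]);
translate([100, 0, 1050]) cube([900, 250, 100]);
translate([100, 0, 1250]) cube([900, 250, 100]);
translate([1000, 0, 0]) cube([100, 250, 1350]);
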